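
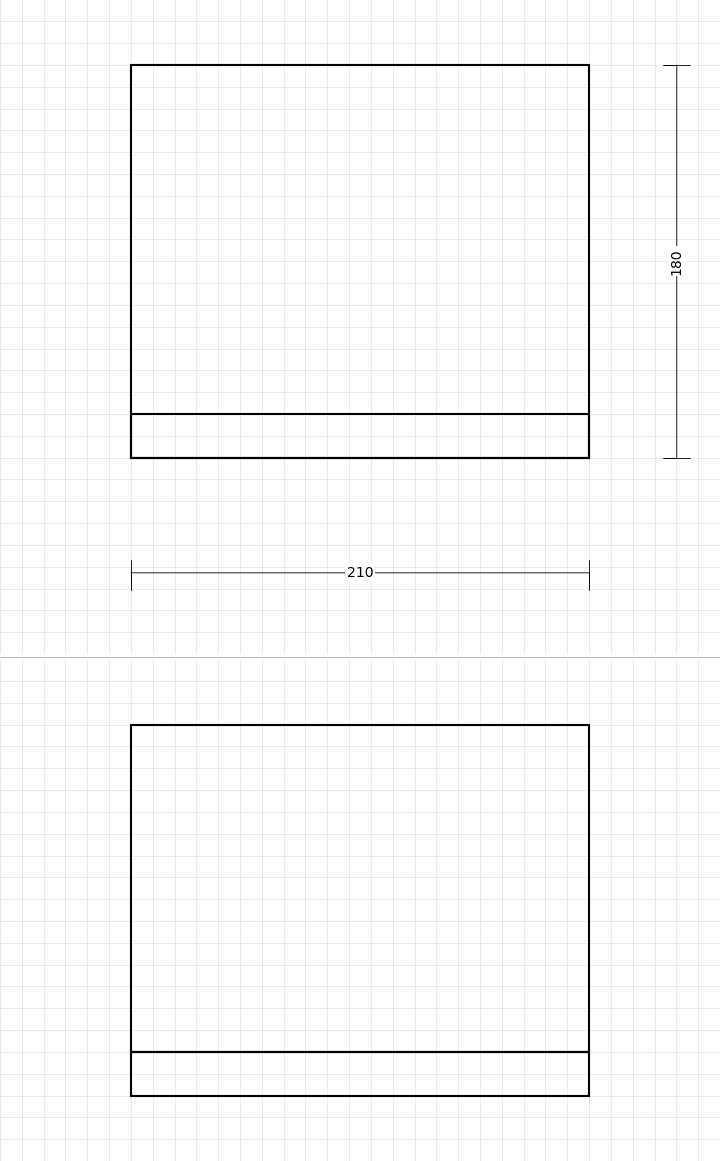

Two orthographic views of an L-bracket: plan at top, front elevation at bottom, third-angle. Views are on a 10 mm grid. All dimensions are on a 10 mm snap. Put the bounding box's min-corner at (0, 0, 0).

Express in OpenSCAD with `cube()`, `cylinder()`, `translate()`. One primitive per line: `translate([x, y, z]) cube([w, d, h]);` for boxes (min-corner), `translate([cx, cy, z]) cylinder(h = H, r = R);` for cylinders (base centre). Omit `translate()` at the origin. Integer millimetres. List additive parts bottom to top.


cube([210, 180, 20]);
translate([0, 0, 20]) cube([210, 20, 150]);


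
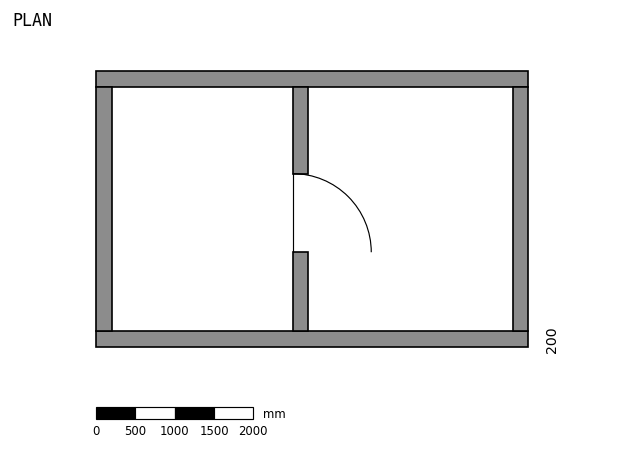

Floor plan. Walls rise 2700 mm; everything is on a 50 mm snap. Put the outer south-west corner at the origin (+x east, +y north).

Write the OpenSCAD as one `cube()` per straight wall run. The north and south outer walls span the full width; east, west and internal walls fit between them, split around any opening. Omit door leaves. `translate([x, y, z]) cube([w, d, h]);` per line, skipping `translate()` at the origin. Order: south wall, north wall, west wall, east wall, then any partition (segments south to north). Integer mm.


cube([5500, 200, 2700]);
translate([0, 3300, 0]) cube([5500, 200, 2700]);
translate([0, 200, 0]) cube([200, 3100, 2700]);
translate([5300, 200, 0]) cube([200, 3100, 2700]);
translate([2500, 200, 0]) cube([200, 1000, 2700]);
translate([2500, 2200, 0]) cube([200, 1100, 2700]);


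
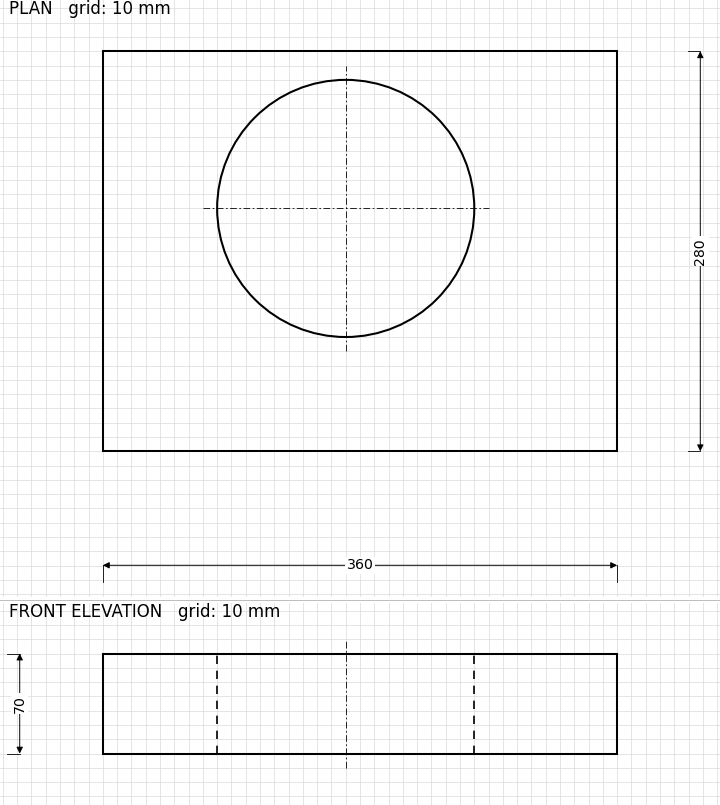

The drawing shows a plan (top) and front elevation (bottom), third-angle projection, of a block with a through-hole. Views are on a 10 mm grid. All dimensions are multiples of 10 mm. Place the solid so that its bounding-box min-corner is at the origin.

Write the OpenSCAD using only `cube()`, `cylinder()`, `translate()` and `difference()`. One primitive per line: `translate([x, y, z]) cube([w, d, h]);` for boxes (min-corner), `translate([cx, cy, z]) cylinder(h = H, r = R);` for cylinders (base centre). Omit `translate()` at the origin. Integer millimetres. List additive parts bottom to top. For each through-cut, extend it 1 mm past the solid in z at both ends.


difference() {
  cube([360, 280, 70]);
  translate([170, 170, -1]) cylinder(h = 72, r = 90);
}


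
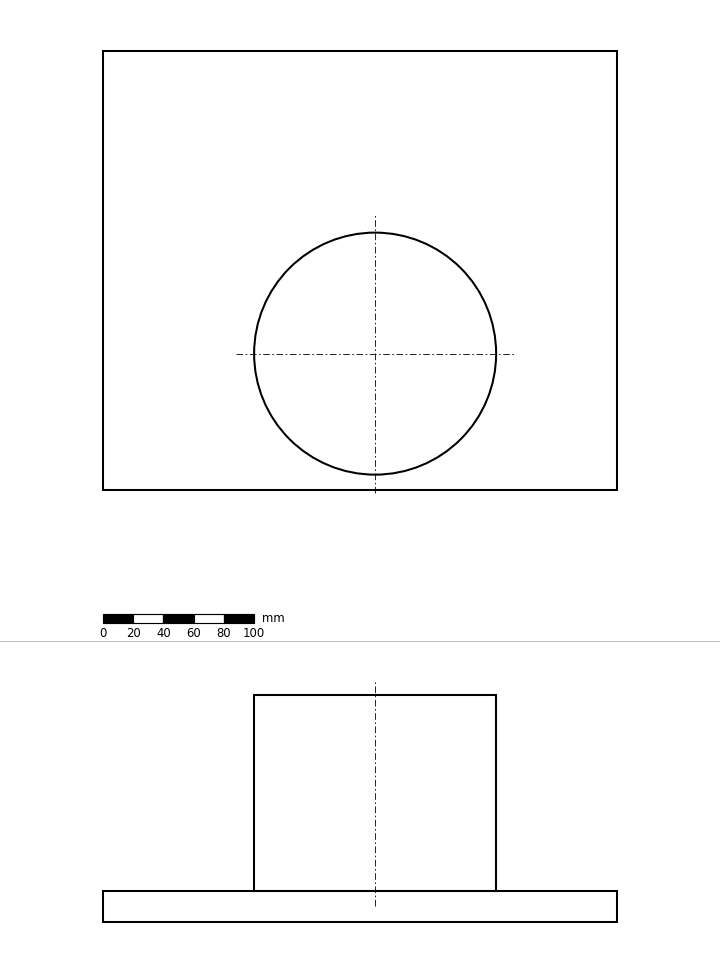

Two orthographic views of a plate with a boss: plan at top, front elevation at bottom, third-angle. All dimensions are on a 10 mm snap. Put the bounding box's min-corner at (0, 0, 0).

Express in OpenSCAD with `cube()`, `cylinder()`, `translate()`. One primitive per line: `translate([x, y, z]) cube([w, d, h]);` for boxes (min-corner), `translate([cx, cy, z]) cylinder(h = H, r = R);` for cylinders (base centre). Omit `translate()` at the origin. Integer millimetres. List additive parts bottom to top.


cube([340, 290, 20]);
translate([180, 90, 20]) cylinder(h = 130, r = 80);


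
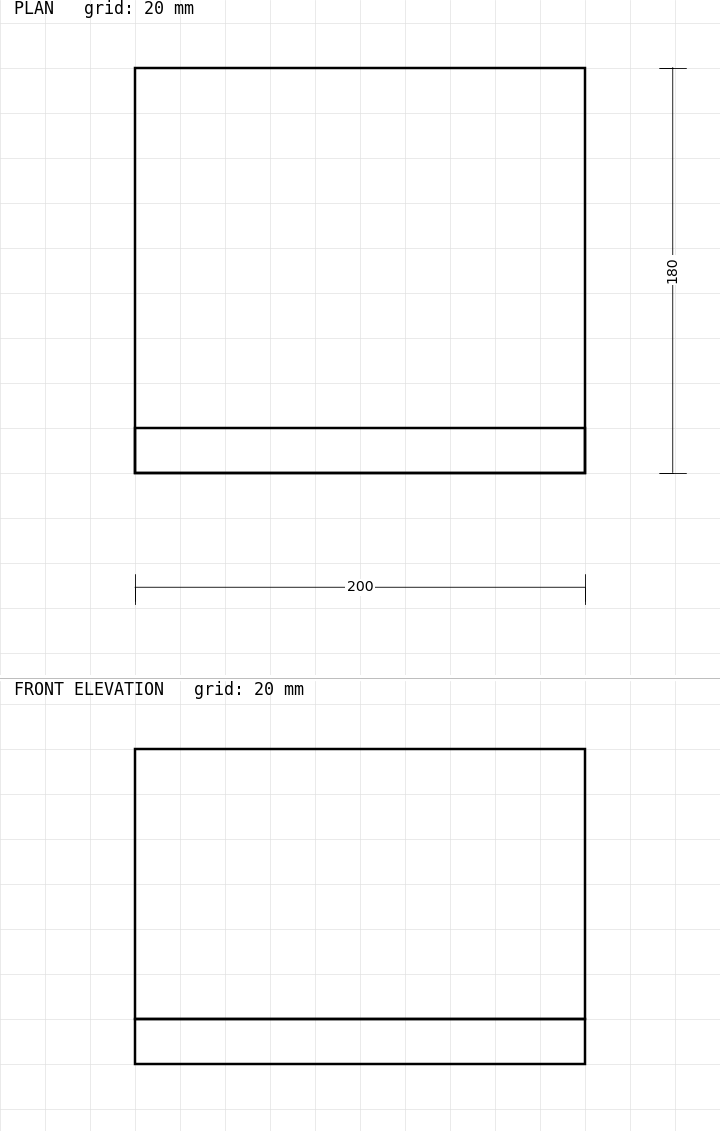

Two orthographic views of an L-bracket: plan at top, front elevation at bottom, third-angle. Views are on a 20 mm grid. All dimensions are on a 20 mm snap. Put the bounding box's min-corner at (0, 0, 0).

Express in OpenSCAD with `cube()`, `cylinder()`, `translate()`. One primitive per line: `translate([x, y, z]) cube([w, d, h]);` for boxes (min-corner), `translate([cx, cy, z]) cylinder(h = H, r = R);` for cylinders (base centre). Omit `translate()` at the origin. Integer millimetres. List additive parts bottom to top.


cube([200, 180, 20]);
translate([0, 0, 20]) cube([200, 20, 120]);


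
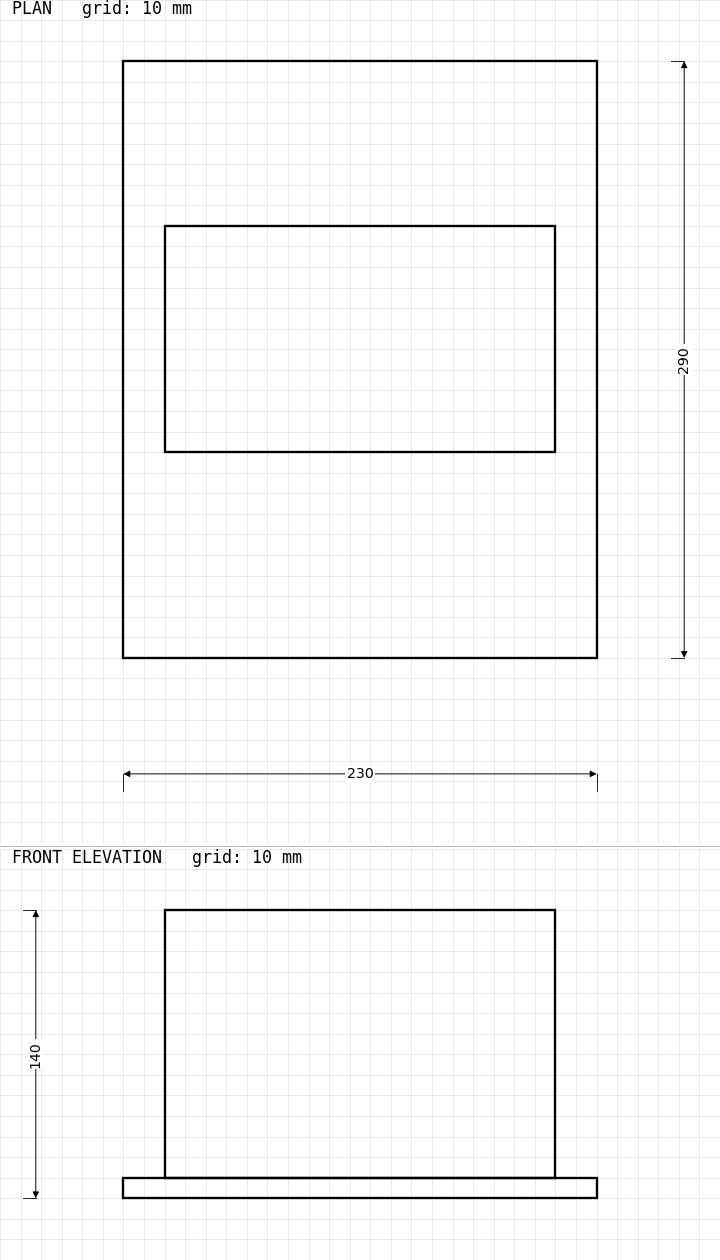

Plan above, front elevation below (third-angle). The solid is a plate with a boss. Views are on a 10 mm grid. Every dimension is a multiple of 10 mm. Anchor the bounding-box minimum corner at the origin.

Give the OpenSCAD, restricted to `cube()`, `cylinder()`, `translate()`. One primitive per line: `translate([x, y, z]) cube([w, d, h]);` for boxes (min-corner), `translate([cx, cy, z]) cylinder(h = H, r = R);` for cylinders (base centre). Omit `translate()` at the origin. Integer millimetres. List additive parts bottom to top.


cube([230, 290, 10]);
translate([20, 100, 10]) cube([190, 110, 130]);


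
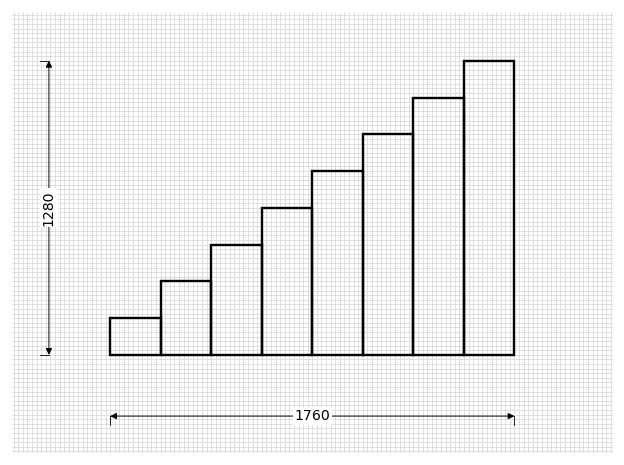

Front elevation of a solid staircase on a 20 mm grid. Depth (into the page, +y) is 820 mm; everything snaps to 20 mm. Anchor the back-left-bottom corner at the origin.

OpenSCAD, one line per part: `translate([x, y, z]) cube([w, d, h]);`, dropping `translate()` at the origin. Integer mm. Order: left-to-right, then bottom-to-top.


cube([220, 820, 160]);
translate([220, 0, 0]) cube([220, 820, 320]);
translate([440, 0, 0]) cube([220, 820, 480]);
translate([660, 0, 0]) cube([220, 820, 640]);
translate([880, 0, 0]) cube([220, 820, 800]);
translate([1100, 0, 0]) cube([220, 820, 960]);
translate([1320, 0, 0]) cube([220, 820, 1120]);
translate([1540, 0, 0]) cube([220, 820, 1280]);


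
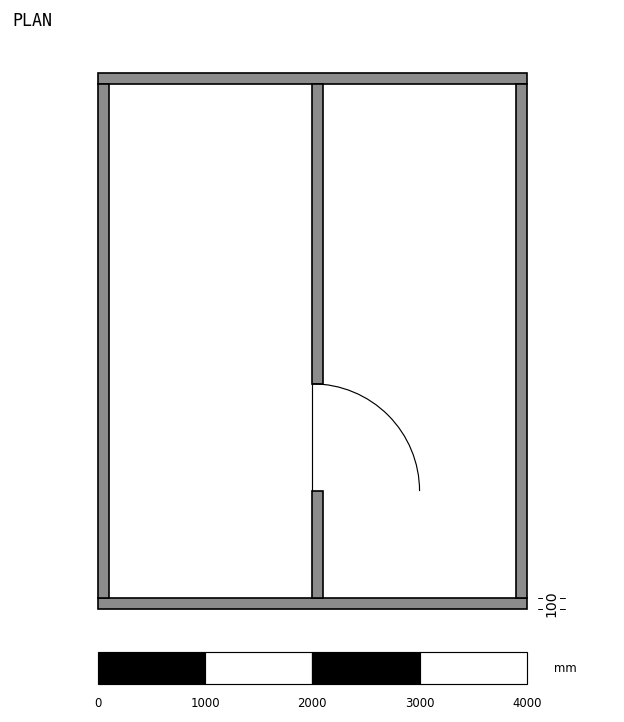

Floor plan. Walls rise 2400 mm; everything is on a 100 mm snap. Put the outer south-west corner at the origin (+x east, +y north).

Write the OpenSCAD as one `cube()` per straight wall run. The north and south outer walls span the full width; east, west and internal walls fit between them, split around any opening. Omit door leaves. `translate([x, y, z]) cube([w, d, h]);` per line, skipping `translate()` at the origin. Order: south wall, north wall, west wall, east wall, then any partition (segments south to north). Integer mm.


cube([4000, 100, 2400]);
translate([0, 4900, 0]) cube([4000, 100, 2400]);
translate([0, 100, 0]) cube([100, 4800, 2400]);
translate([3900, 100, 0]) cube([100, 4800, 2400]);
translate([2000, 100, 0]) cube([100, 1000, 2400]);
translate([2000, 2100, 0]) cube([100, 2800, 2400]);


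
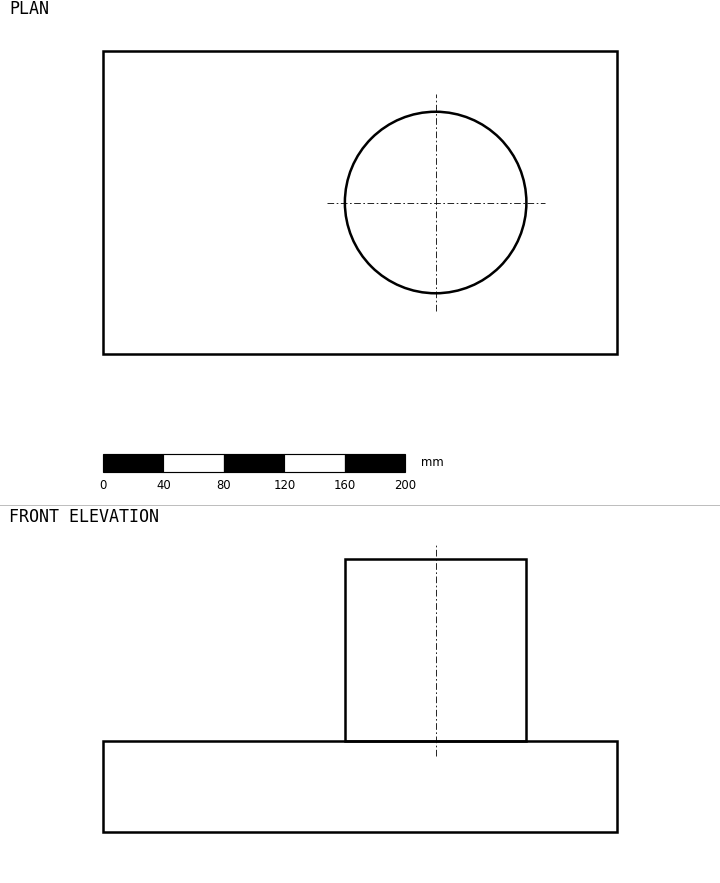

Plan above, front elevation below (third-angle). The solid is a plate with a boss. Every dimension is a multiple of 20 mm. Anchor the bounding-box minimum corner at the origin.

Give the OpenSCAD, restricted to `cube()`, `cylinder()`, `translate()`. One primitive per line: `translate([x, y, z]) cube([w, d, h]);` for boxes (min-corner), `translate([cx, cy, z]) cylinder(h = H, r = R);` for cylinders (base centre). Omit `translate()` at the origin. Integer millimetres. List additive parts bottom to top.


cube([340, 200, 60]);
translate([220, 100, 60]) cylinder(h = 120, r = 60);


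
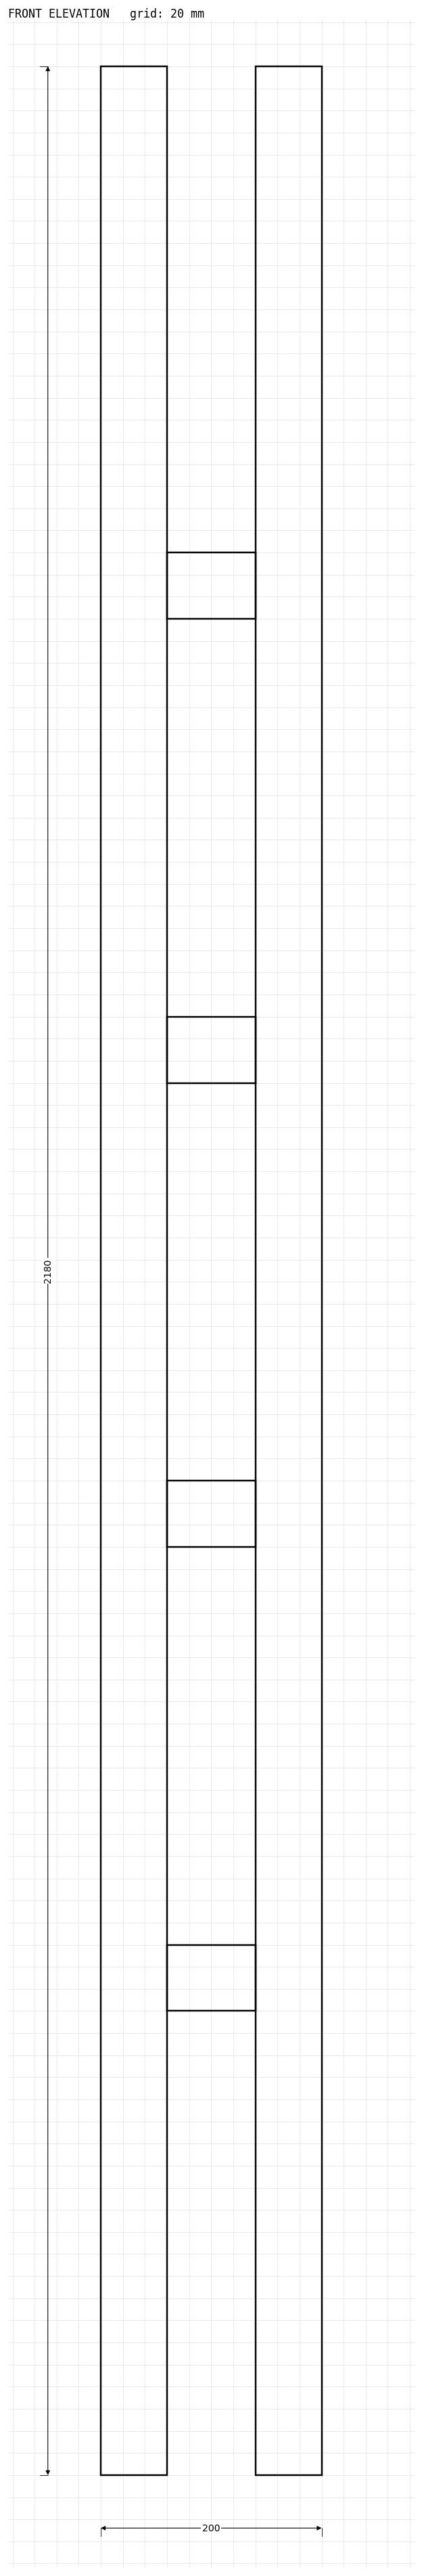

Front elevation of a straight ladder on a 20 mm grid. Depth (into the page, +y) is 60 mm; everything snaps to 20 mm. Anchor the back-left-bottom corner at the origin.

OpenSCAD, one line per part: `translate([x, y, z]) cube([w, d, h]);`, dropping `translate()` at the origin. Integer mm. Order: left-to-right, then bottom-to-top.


cube([60, 60, 2180]);
translate([60, 0, 420]) cube([80, 60, 60]);
translate([60, 0, 840]) cube([80, 60, 60]);
translate([60, 0, 1260]) cube([80, 60, 60]);
translate([60, 0, 1680]) cube([80, 60, 60]);
translate([140, 0, 0]) cube([60, 60, 2180]);


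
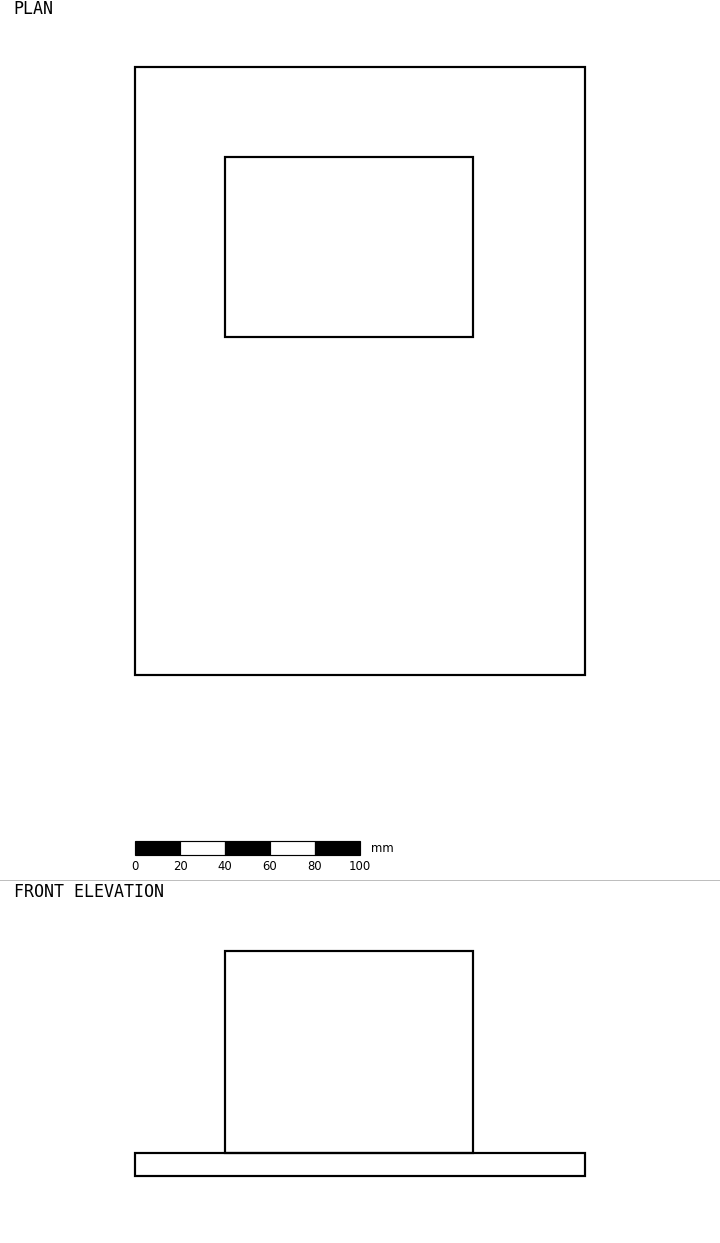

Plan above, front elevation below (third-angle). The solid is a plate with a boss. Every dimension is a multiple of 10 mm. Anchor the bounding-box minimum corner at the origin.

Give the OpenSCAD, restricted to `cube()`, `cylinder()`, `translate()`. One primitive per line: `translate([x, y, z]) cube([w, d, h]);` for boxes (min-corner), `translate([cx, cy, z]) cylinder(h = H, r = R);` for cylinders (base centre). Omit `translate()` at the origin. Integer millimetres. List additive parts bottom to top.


cube([200, 270, 10]);
translate([40, 150, 10]) cube([110, 80, 90]);


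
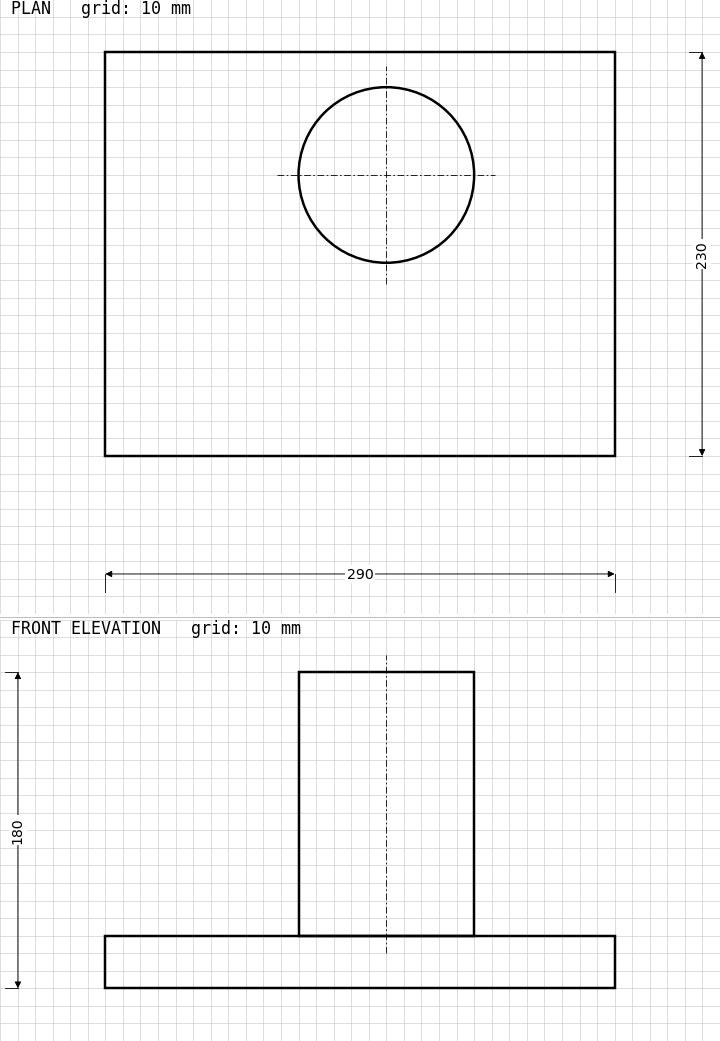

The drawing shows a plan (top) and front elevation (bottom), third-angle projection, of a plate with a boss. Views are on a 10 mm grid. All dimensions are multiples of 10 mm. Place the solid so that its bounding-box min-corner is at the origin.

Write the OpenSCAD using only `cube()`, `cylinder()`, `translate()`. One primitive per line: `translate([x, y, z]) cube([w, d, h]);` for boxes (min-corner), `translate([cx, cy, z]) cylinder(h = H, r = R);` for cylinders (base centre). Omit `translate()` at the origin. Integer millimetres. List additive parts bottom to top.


cube([290, 230, 30]);
translate([160, 160, 30]) cylinder(h = 150, r = 50);


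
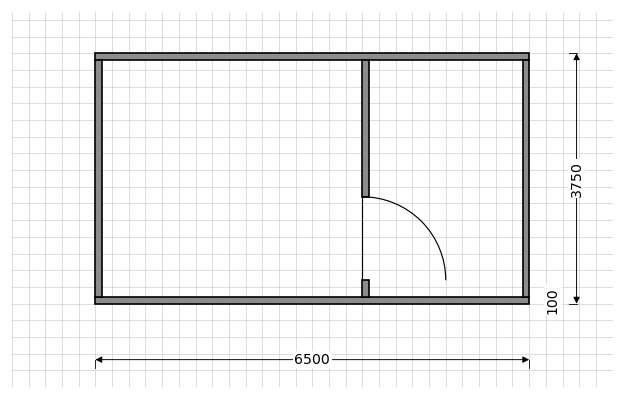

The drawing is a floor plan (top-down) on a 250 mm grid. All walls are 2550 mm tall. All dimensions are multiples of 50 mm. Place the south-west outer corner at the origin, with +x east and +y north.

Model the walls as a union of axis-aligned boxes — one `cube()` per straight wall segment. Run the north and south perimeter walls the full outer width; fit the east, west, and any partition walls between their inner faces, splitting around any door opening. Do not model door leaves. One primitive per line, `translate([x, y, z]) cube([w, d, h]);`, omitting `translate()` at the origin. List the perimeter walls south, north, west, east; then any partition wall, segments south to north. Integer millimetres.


cube([6500, 100, 2550]);
translate([0, 3650, 0]) cube([6500, 100, 2550]);
translate([0, 100, 0]) cube([100, 3550, 2550]);
translate([6400, 100, 0]) cube([100, 3550, 2550]);
translate([4000, 100, 0]) cube([100, 250, 2550]);
translate([4000, 1600, 0]) cube([100, 2050, 2550]);


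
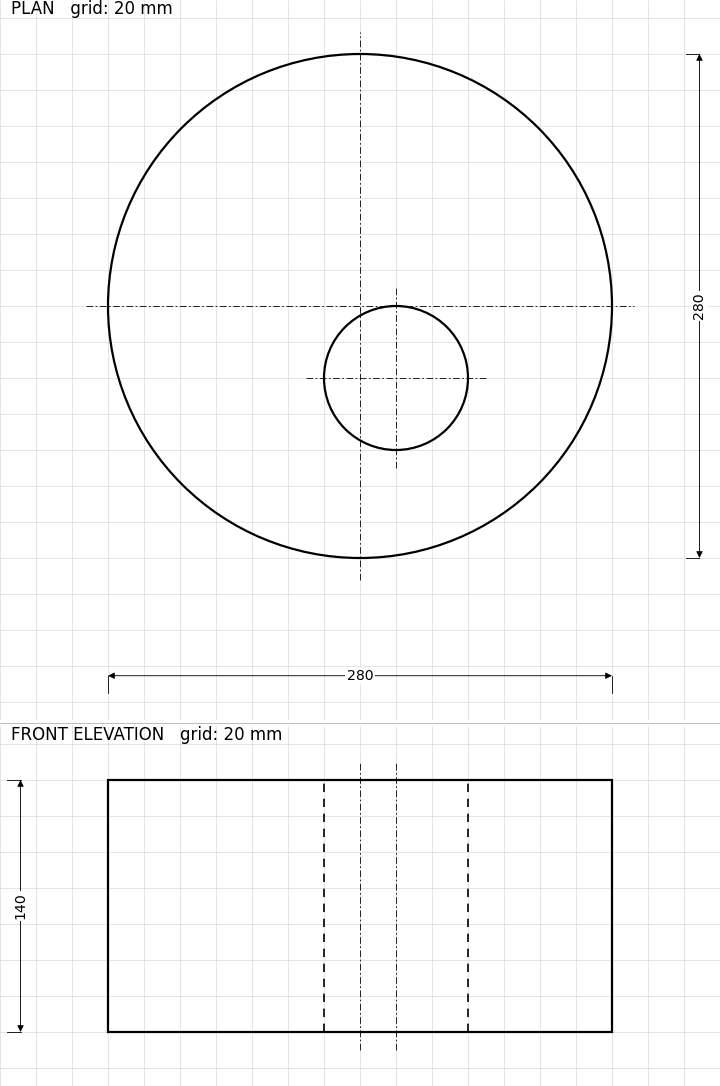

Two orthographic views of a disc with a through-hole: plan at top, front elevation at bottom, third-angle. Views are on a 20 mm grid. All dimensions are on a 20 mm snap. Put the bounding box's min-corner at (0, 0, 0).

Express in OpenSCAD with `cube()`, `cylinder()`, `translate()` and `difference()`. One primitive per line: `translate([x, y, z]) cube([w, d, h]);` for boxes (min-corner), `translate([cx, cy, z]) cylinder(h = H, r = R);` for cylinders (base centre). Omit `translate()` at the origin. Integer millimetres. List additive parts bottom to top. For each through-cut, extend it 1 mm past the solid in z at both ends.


difference() {
  translate([140, 140, 0]) cylinder(h = 140, r = 140);
  translate([160, 100, -1]) cylinder(h = 142, r = 40);
}


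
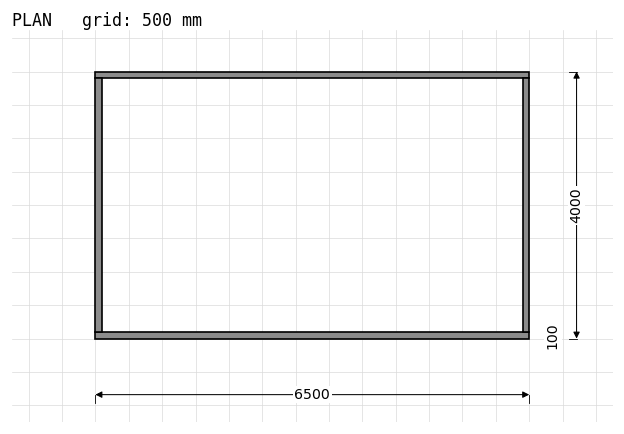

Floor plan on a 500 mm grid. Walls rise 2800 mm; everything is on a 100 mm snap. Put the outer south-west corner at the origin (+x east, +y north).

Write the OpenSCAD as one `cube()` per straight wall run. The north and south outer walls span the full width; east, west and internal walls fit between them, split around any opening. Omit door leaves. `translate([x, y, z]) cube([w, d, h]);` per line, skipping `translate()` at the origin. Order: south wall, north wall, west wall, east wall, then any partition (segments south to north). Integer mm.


cube([6500, 100, 2800]);
translate([0, 3900, 0]) cube([6500, 100, 2800]);
translate([0, 100, 0]) cube([100, 3800, 2800]);
translate([6400, 100, 0]) cube([100, 3800, 2800]);


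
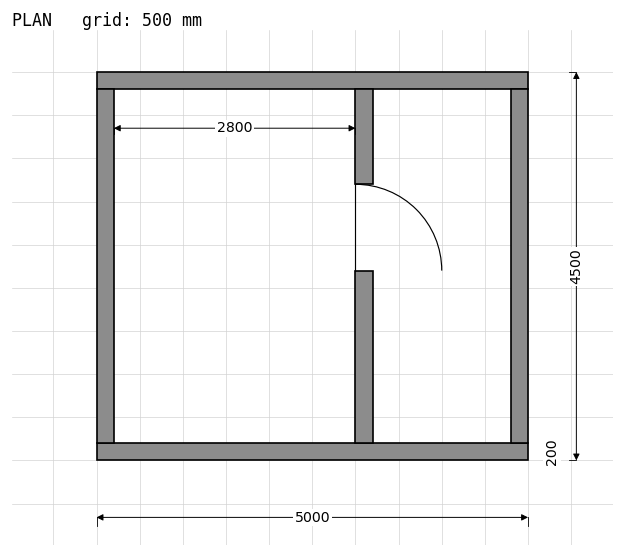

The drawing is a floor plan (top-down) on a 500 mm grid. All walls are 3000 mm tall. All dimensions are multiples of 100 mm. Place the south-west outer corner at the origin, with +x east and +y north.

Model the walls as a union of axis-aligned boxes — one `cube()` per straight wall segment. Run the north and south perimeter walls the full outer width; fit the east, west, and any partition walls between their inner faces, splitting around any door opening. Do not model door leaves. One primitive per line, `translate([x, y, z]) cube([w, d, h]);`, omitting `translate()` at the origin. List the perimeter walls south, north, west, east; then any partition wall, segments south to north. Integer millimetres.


cube([5000, 200, 3000]);
translate([0, 4300, 0]) cube([5000, 200, 3000]);
translate([0, 200, 0]) cube([200, 4100, 3000]);
translate([4800, 200, 0]) cube([200, 4100, 3000]);
translate([3000, 200, 0]) cube([200, 2000, 3000]);
translate([3000, 3200, 0]) cube([200, 1100, 3000]);


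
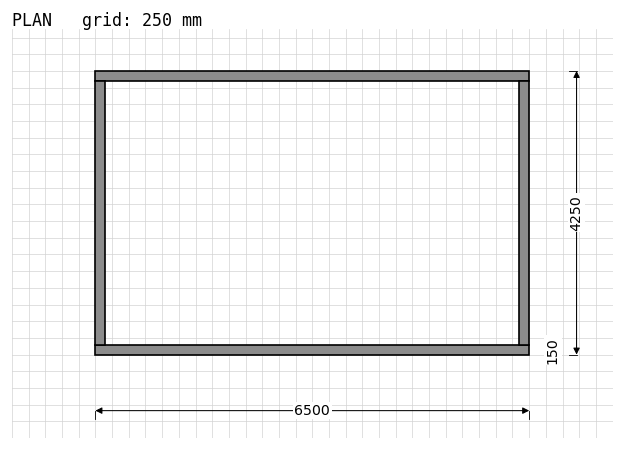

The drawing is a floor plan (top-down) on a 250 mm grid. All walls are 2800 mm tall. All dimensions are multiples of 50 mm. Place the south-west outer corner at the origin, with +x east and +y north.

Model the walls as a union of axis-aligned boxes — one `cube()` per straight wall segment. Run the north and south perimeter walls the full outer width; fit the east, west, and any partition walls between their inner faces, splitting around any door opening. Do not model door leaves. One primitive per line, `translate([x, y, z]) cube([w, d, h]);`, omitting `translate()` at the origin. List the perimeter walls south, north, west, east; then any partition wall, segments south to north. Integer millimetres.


cube([6500, 150, 2800]);
translate([0, 4100, 0]) cube([6500, 150, 2800]);
translate([0, 150, 0]) cube([150, 3950, 2800]);
translate([6350, 150, 0]) cube([150, 3950, 2800]);


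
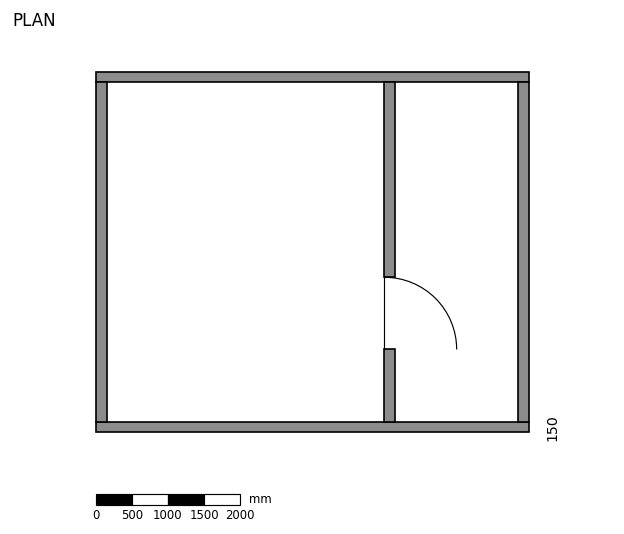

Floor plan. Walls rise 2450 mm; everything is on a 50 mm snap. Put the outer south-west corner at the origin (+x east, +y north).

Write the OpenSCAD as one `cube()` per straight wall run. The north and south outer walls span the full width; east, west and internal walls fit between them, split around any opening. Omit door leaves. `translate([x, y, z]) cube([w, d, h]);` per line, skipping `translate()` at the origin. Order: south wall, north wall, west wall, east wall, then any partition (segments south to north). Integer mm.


cube([6000, 150, 2450]);
translate([0, 4850, 0]) cube([6000, 150, 2450]);
translate([0, 150, 0]) cube([150, 4700, 2450]);
translate([5850, 150, 0]) cube([150, 4700, 2450]);
translate([4000, 150, 0]) cube([150, 1000, 2450]);
translate([4000, 2150, 0]) cube([150, 2700, 2450]);


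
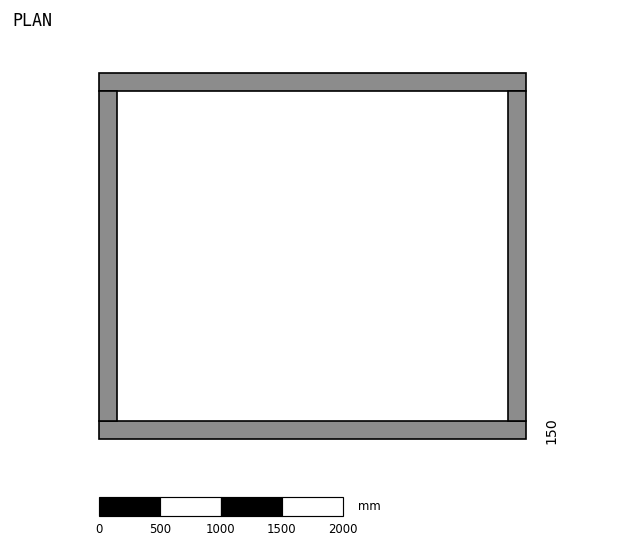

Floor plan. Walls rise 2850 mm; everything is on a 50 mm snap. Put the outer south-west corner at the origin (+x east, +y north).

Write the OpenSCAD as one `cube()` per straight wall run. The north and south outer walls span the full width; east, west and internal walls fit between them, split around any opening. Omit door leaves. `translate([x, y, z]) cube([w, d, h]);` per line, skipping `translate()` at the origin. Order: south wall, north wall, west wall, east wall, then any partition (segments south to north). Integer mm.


cube([3500, 150, 2850]);
translate([0, 2850, 0]) cube([3500, 150, 2850]);
translate([0, 150, 0]) cube([150, 2700, 2850]);
translate([3350, 150, 0]) cube([150, 2700, 2850]);


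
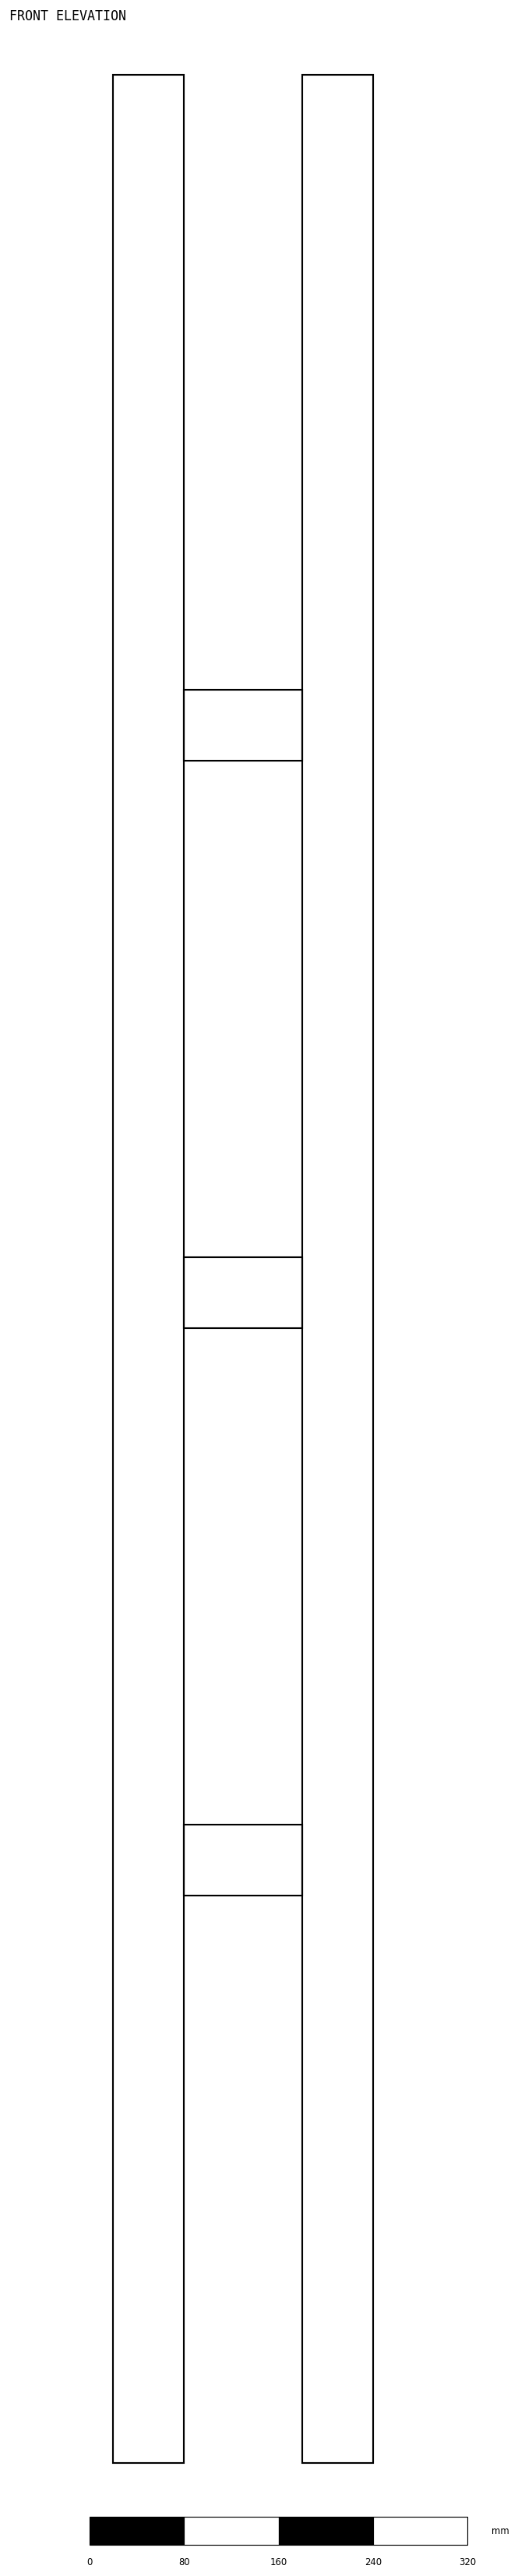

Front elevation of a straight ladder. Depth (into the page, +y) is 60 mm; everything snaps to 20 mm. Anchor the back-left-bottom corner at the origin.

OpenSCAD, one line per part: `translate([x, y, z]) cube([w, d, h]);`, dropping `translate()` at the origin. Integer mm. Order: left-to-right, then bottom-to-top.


cube([60, 60, 2020]);
translate([60, 0, 480]) cube([100, 60, 60]);
translate([60, 0, 960]) cube([100, 60, 60]);
translate([60, 0, 1440]) cube([100, 60, 60]);
translate([160, 0, 0]) cube([60, 60, 2020]);


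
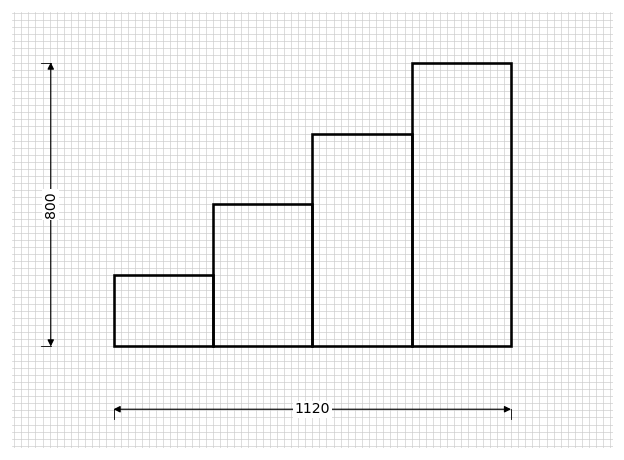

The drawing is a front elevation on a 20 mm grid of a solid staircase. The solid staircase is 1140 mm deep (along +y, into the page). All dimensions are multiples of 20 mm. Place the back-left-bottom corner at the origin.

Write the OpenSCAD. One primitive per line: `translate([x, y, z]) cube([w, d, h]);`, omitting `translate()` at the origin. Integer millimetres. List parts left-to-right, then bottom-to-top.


cube([280, 1140, 200]);
translate([280, 0, 0]) cube([280, 1140, 400]);
translate([560, 0, 0]) cube([280, 1140, 600]);
translate([840, 0, 0]) cube([280, 1140, 800]);


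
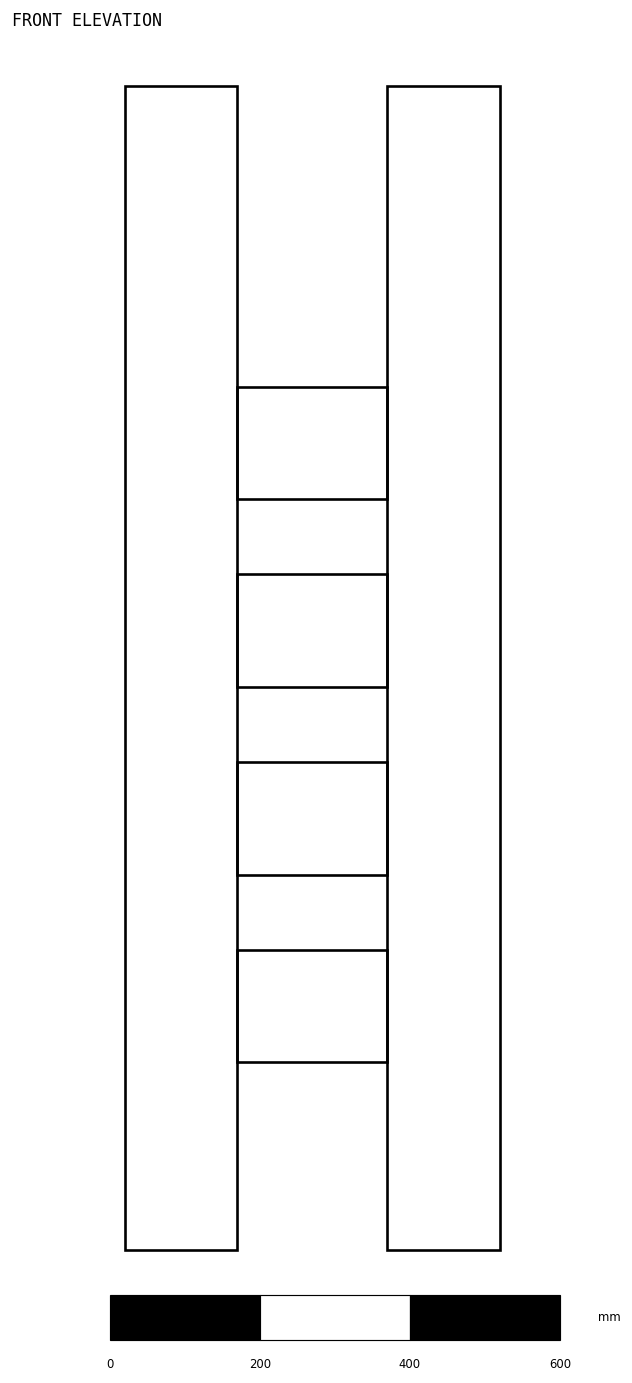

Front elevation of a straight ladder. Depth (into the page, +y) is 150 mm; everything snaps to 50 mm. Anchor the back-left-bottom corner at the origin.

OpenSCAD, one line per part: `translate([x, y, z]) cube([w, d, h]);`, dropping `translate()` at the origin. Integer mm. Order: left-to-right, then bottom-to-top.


cube([150, 150, 1550]);
translate([150, 0, 250]) cube([200, 150, 150]);
translate([150, 0, 500]) cube([200, 150, 150]);
translate([150, 0, 750]) cube([200, 150, 150]);
translate([150, 0, 1000]) cube([200, 150, 150]);
translate([350, 0, 0]) cube([150, 150, 1550]);


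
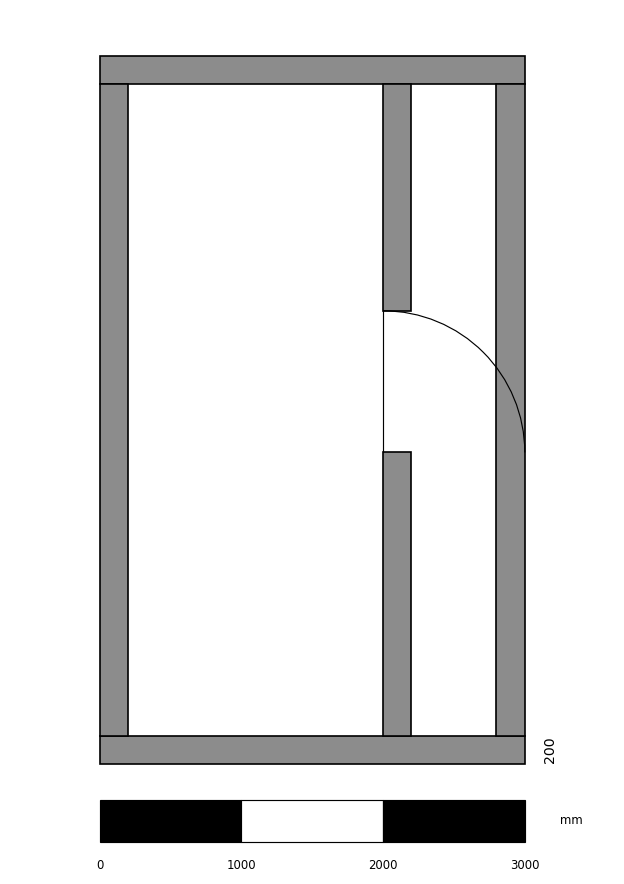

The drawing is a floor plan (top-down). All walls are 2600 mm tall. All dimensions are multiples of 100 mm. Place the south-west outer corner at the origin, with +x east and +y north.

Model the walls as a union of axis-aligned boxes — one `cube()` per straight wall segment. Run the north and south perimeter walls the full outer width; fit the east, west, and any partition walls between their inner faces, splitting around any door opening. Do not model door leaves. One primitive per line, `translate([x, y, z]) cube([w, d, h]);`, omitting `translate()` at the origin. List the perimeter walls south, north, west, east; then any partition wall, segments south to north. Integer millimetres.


cube([3000, 200, 2600]);
translate([0, 4800, 0]) cube([3000, 200, 2600]);
translate([0, 200, 0]) cube([200, 4600, 2600]);
translate([2800, 200, 0]) cube([200, 4600, 2600]);
translate([2000, 200, 0]) cube([200, 2000, 2600]);
translate([2000, 3200, 0]) cube([200, 1600, 2600]);


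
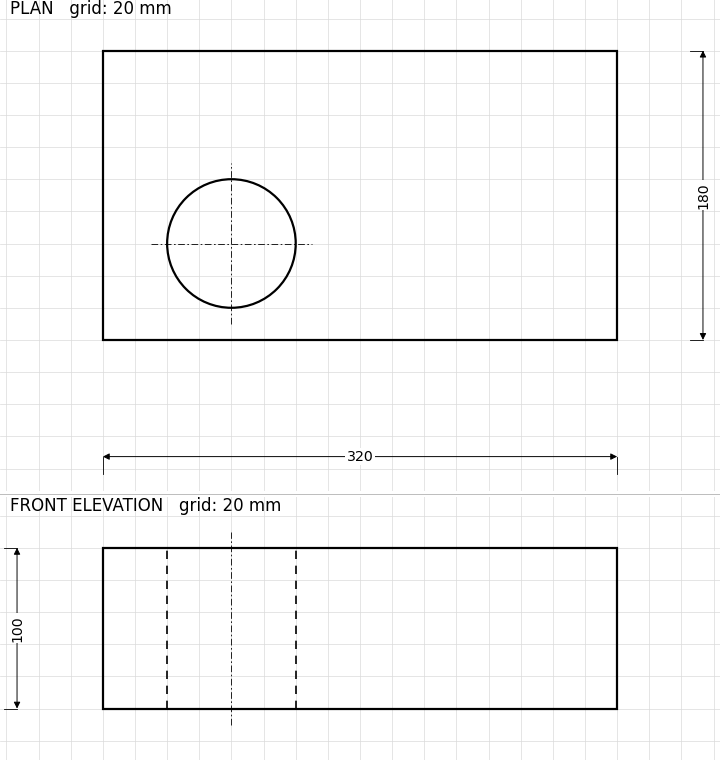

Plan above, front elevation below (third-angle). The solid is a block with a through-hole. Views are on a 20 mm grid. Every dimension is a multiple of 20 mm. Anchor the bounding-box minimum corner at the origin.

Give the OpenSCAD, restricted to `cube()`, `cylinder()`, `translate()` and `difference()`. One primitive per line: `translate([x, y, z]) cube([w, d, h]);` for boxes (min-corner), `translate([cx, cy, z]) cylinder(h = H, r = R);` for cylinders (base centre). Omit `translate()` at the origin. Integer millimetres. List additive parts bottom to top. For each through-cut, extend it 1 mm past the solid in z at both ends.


difference() {
  cube([320, 180, 100]);
  translate([80, 60, -1]) cylinder(h = 102, r = 40);
}


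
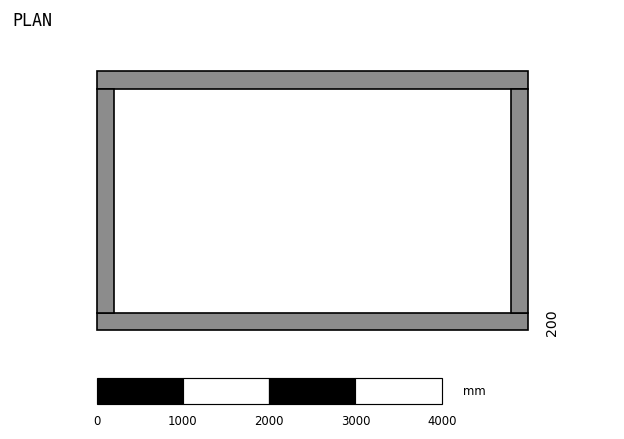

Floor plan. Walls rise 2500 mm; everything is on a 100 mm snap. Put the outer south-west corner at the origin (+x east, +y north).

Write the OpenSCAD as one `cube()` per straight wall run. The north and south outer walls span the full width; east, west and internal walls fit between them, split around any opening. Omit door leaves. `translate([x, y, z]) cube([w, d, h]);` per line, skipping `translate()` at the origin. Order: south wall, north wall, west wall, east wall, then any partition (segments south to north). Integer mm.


cube([5000, 200, 2500]);
translate([0, 2800, 0]) cube([5000, 200, 2500]);
translate([0, 200, 0]) cube([200, 2600, 2500]);
translate([4800, 200, 0]) cube([200, 2600, 2500]);


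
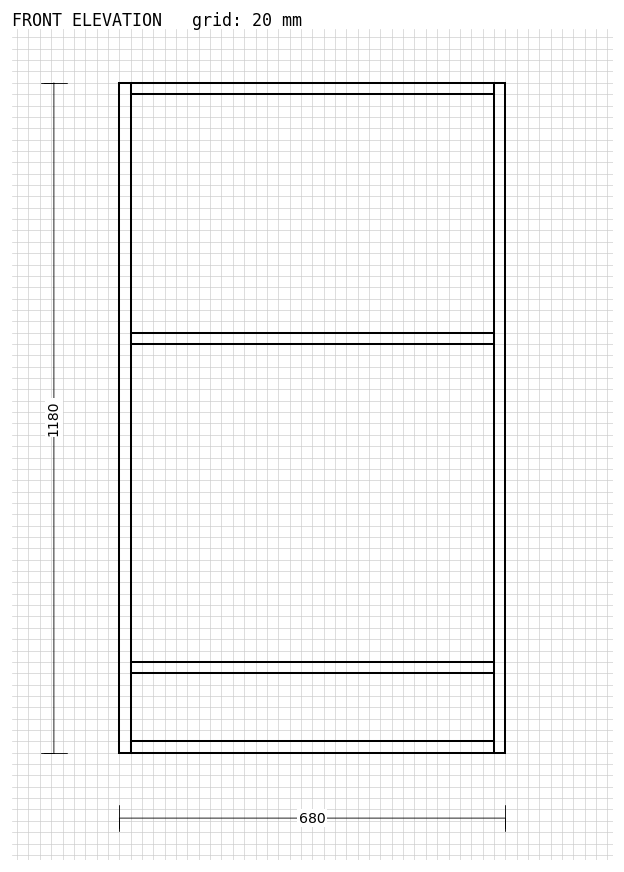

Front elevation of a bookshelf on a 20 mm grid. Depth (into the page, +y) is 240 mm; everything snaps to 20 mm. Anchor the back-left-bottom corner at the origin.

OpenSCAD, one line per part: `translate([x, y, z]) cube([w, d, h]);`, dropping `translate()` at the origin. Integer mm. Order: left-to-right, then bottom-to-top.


cube([20, 240, 1180]);
translate([20, 0, 0]) cube([640, 240, 20]);
translate([20, 0, 140]) cube([640, 240, 20]);
translate([20, 0, 720]) cube([640, 240, 20]);
translate([20, 0, 1160]) cube([640, 240, 20]);
translate([660, 0, 0]) cube([20, 240, 1180]);


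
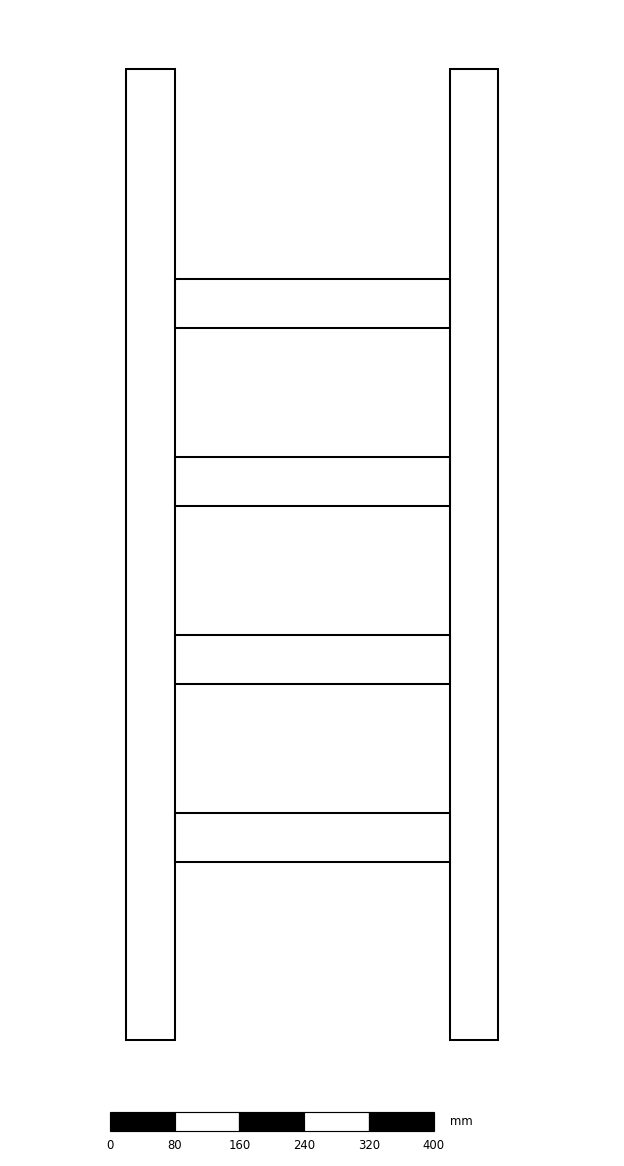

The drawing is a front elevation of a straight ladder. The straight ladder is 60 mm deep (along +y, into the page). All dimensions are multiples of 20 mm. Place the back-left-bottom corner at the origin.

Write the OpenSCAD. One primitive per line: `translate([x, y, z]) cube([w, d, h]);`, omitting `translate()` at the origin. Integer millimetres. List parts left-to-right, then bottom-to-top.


cube([60, 60, 1200]);
translate([60, 0, 220]) cube([340, 60, 60]);
translate([60, 0, 440]) cube([340, 60, 60]);
translate([60, 0, 660]) cube([340, 60, 60]);
translate([60, 0, 880]) cube([340, 60, 60]);
translate([400, 0, 0]) cube([60, 60, 1200]);


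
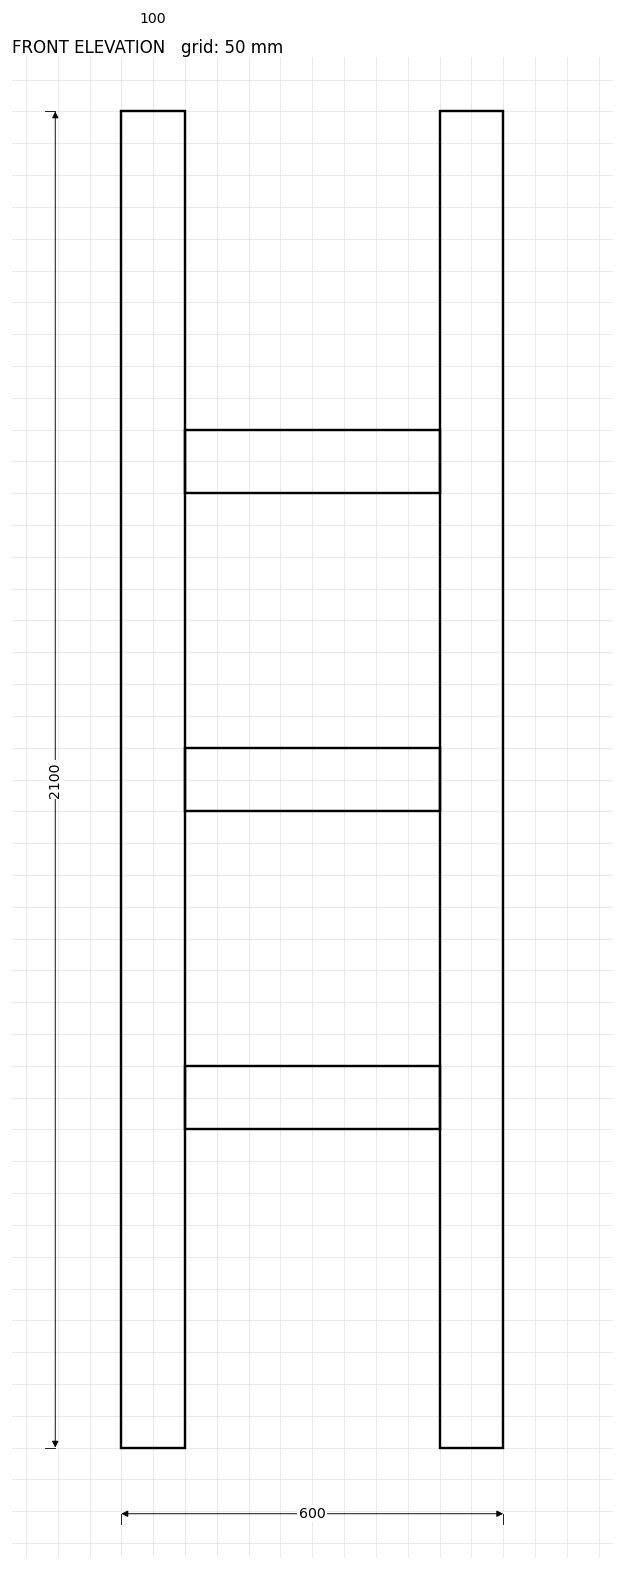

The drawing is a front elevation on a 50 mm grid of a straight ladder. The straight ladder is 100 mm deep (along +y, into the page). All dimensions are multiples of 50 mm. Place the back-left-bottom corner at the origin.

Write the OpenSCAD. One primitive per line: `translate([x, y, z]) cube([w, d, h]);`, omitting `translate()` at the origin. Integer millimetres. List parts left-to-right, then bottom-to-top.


cube([100, 100, 2100]);
translate([100, 0, 500]) cube([400, 100, 100]);
translate([100, 0, 1000]) cube([400, 100, 100]);
translate([100, 0, 1500]) cube([400, 100, 100]);
translate([500, 0, 0]) cube([100, 100, 2100]);


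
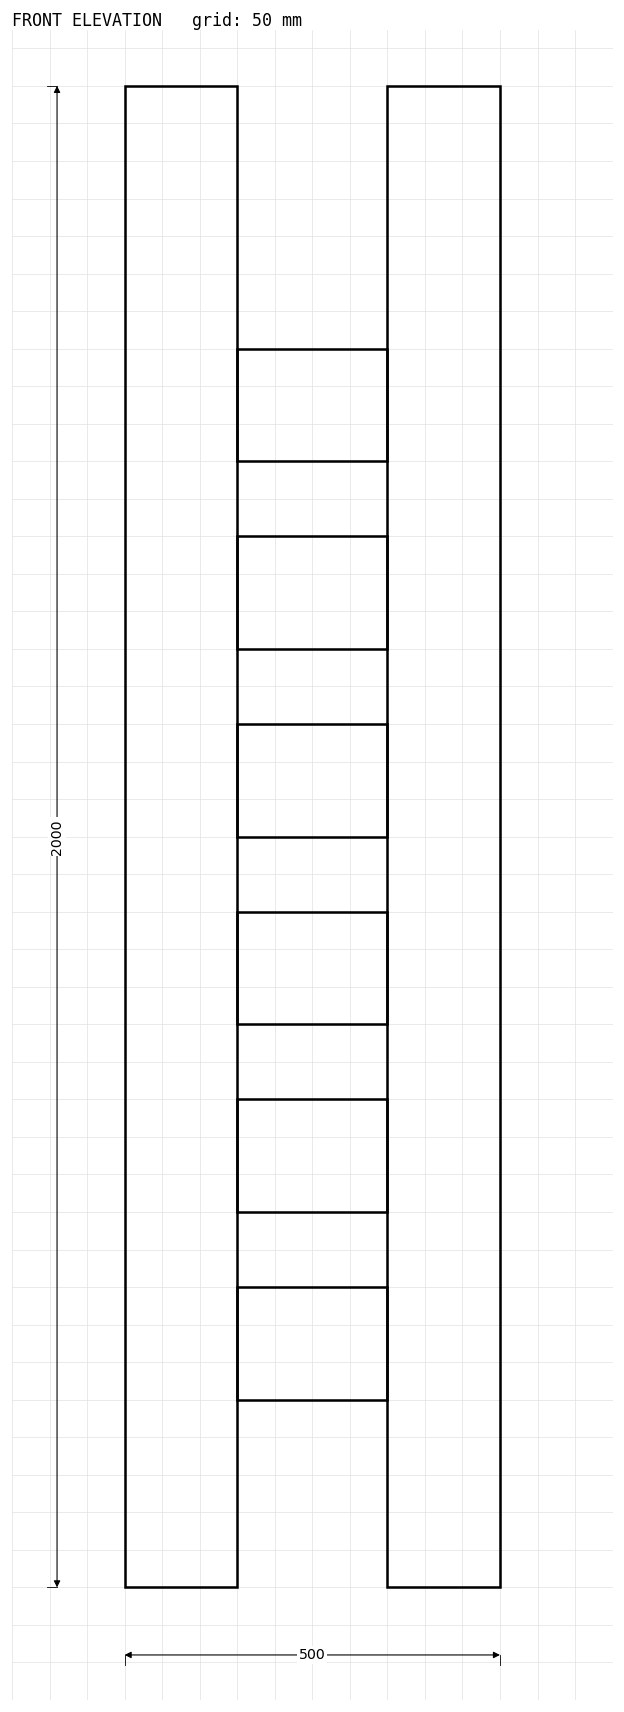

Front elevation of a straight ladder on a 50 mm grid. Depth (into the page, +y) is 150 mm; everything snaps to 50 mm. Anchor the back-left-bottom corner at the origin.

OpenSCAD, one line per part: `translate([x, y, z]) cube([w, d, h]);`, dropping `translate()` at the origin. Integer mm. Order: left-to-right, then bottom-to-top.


cube([150, 150, 2000]);
translate([150, 0, 250]) cube([200, 150, 150]);
translate([150, 0, 500]) cube([200, 150, 150]);
translate([150, 0, 750]) cube([200, 150, 150]);
translate([150, 0, 1000]) cube([200, 150, 150]);
translate([150, 0, 1250]) cube([200, 150, 150]);
translate([150, 0, 1500]) cube([200, 150, 150]);
translate([350, 0, 0]) cube([150, 150, 2000]);


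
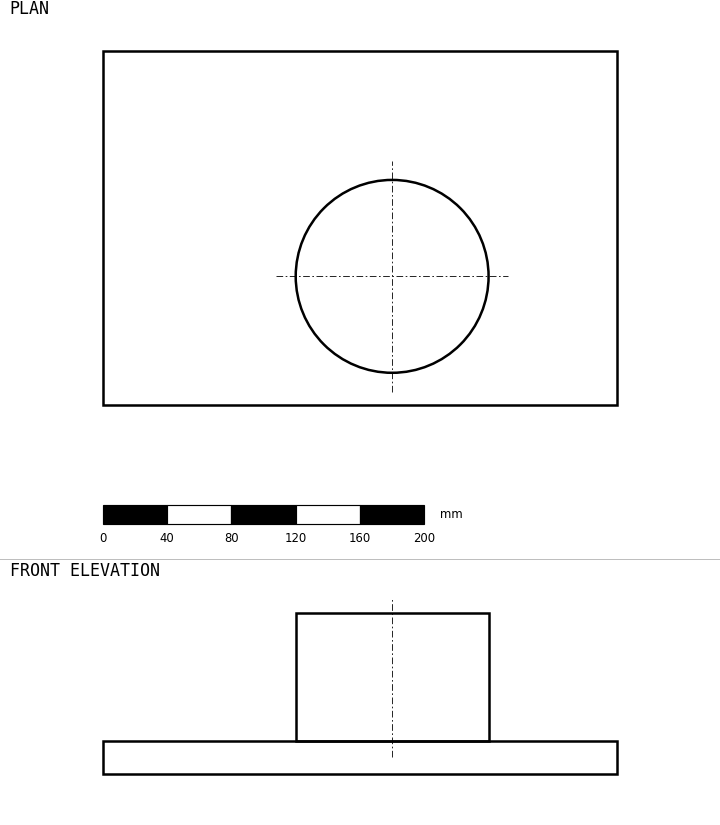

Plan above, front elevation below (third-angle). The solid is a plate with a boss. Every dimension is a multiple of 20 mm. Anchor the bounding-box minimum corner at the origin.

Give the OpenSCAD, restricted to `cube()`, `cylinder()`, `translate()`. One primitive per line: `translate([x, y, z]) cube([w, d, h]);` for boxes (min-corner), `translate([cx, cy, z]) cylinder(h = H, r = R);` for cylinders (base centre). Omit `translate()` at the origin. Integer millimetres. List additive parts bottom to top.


cube([320, 220, 20]);
translate([180, 80, 20]) cylinder(h = 80, r = 60);


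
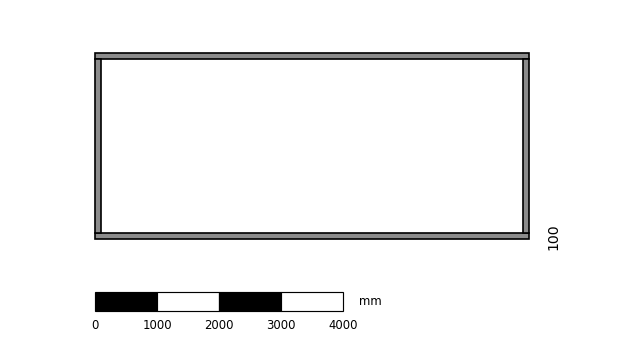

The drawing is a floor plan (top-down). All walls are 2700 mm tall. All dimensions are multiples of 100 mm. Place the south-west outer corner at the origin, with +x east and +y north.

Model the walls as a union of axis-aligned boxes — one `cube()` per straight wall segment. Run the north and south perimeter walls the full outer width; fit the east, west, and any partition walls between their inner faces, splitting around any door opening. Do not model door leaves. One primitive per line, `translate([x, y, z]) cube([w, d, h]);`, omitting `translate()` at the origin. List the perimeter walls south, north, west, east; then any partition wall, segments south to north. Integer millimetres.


cube([7000, 100, 2700]);
translate([0, 2900, 0]) cube([7000, 100, 2700]);
translate([0, 100, 0]) cube([100, 2800, 2700]);
translate([6900, 100, 0]) cube([100, 2800, 2700]);


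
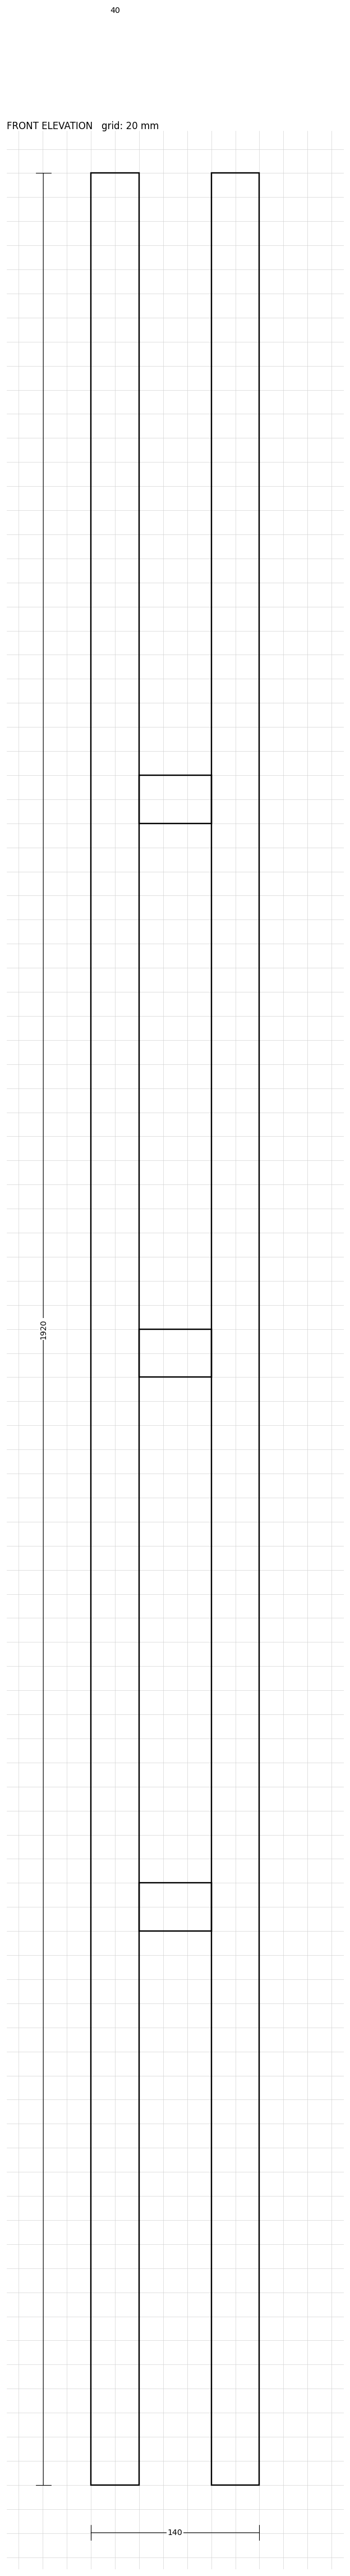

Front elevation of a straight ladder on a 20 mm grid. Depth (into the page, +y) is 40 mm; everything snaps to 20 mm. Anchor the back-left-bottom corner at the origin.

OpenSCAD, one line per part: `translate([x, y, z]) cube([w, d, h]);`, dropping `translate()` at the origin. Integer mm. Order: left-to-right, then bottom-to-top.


cube([40, 40, 1920]);
translate([40, 0, 460]) cube([60, 40, 40]);
translate([40, 0, 920]) cube([60, 40, 40]);
translate([40, 0, 1380]) cube([60, 40, 40]);
translate([100, 0, 0]) cube([40, 40, 1920]);


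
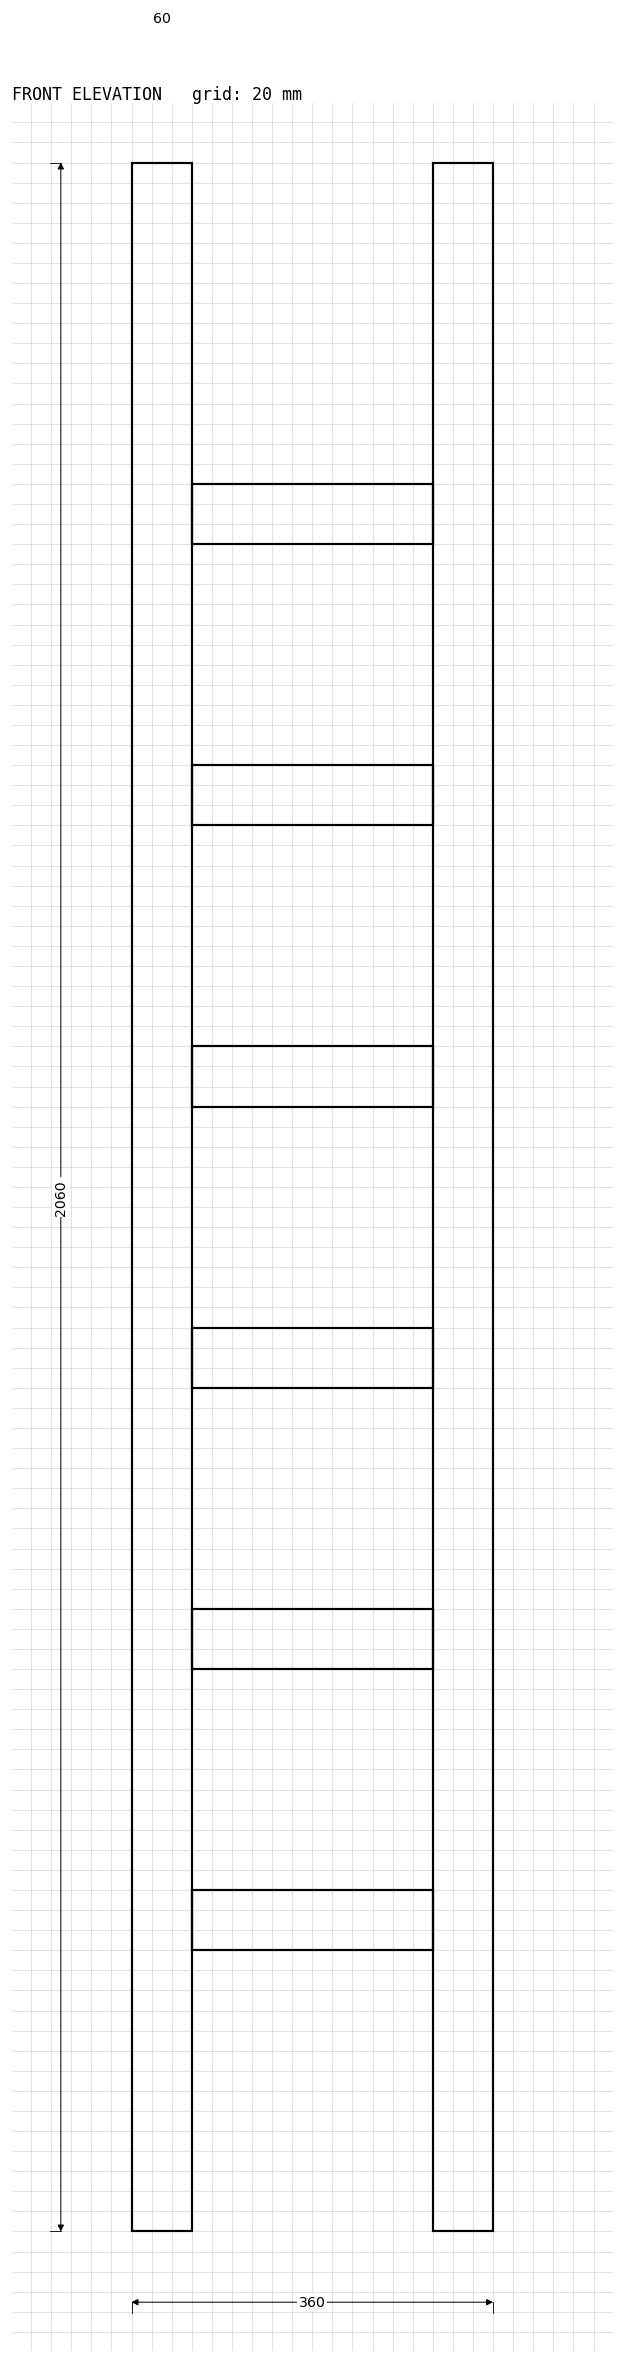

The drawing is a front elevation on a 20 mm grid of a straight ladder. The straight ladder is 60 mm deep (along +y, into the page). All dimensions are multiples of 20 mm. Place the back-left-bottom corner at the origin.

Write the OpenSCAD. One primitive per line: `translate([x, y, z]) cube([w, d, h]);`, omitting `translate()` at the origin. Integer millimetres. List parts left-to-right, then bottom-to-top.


cube([60, 60, 2060]);
translate([60, 0, 280]) cube([240, 60, 60]);
translate([60, 0, 560]) cube([240, 60, 60]);
translate([60, 0, 840]) cube([240, 60, 60]);
translate([60, 0, 1120]) cube([240, 60, 60]);
translate([60, 0, 1400]) cube([240, 60, 60]);
translate([60, 0, 1680]) cube([240, 60, 60]);
translate([300, 0, 0]) cube([60, 60, 2060]);


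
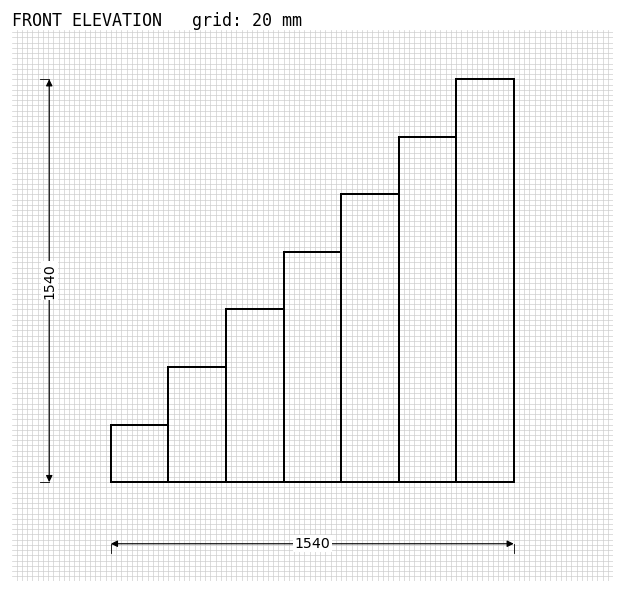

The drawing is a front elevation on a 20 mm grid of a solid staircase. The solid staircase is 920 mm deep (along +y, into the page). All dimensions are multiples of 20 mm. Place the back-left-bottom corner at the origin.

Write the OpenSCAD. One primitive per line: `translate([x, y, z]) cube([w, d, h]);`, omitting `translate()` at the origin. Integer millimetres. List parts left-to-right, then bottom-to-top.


cube([220, 920, 220]);
translate([220, 0, 0]) cube([220, 920, 440]);
translate([440, 0, 0]) cube([220, 920, 660]);
translate([660, 0, 0]) cube([220, 920, 880]);
translate([880, 0, 0]) cube([220, 920, 1100]);
translate([1100, 0, 0]) cube([220, 920, 1320]);
translate([1320, 0, 0]) cube([220, 920, 1540]);


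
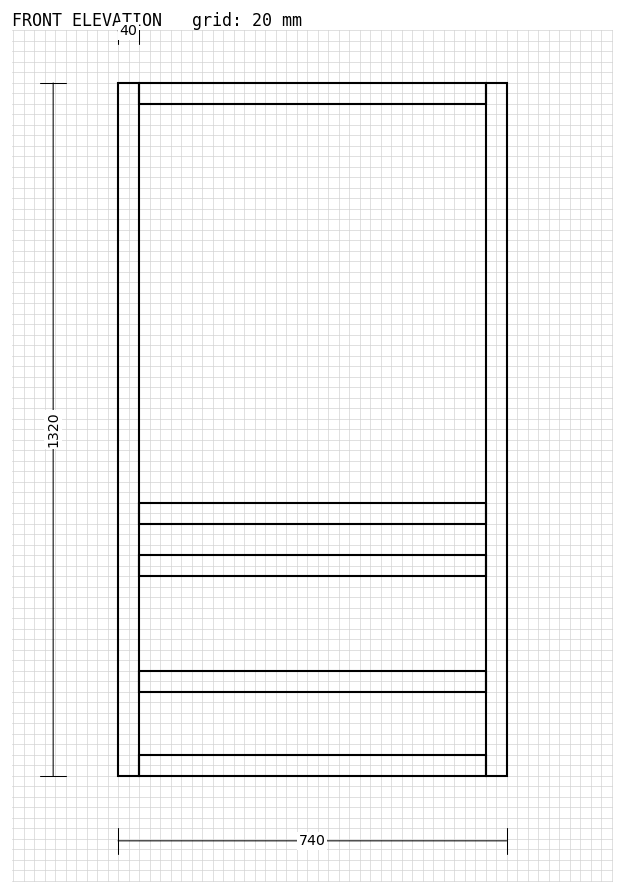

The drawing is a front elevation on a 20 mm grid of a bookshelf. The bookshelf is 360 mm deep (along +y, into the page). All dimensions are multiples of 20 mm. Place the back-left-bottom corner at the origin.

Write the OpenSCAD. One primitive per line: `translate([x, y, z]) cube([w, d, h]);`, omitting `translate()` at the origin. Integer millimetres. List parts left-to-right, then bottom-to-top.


cube([40, 360, 1320]);
translate([40, 0, 0]) cube([660, 360, 40]);
translate([40, 0, 160]) cube([660, 360, 40]);
translate([40, 0, 380]) cube([660, 360, 40]);
translate([40, 0, 480]) cube([660, 360, 40]);
translate([40, 0, 1280]) cube([660, 360, 40]);
translate([700, 0, 0]) cube([40, 360, 1320]);
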